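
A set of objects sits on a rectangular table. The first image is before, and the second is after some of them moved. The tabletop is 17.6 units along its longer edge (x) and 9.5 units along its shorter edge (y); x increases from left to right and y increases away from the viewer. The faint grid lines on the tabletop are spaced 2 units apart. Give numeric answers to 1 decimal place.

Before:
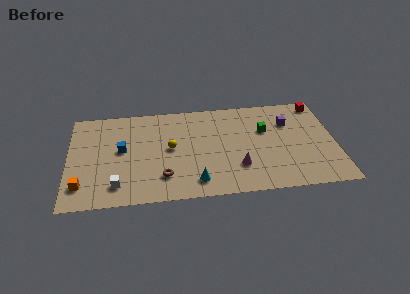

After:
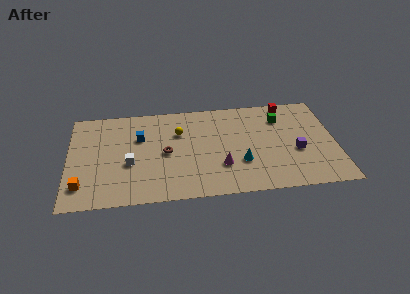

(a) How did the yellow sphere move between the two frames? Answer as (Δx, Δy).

(0.6, 1.5)

From the two frames, the yellow sphere sits at roughly (6.7, 5.0) before and (7.3, 6.5) after.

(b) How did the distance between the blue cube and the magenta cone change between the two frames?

-1.7

Before: roughly 8.0 units apart; after: 6.3. That's 1.7 units closer together.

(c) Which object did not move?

the orange cube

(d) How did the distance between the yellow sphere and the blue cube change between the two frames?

-0.6

They were about 3.2 units apart before and 2.6 after — 0.6 units closer together.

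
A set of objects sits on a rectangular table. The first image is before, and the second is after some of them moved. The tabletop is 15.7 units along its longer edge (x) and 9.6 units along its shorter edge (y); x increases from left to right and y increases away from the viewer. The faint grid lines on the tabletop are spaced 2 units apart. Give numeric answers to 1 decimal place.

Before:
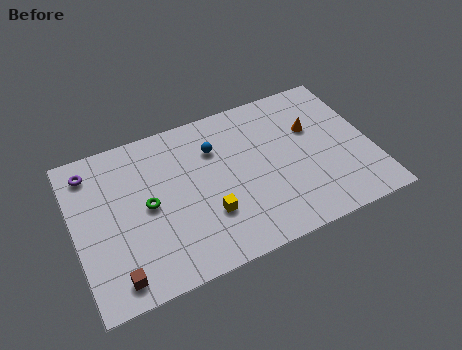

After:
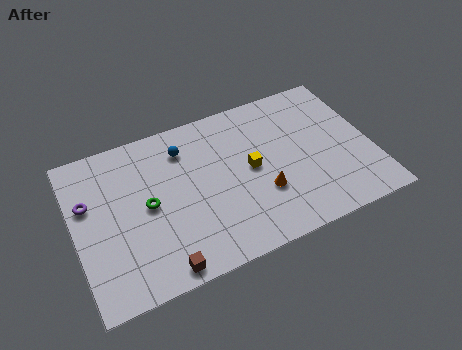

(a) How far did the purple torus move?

1.9

From (1.1, 8.0) to (0.8, 6.1), the purple torus covered √(0.3² + 1.9²) ≈ 1.9 units.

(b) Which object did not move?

the green torus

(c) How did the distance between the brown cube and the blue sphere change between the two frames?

-1.2

The distance was about 8.1 in the first image and 6.9 in the second, so they moved 1.2 units closer together.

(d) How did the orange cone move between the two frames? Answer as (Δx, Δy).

(-3.1, -3.0)

From the two frames, the orange cone sits at roughly (12.8, 6.2) before and (9.7, 3.2) after.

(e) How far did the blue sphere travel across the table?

1.7

From (7.6, 6.9) to (6.0, 7.5), the blue sphere covered √(1.6² + 0.6²) ≈ 1.7 units.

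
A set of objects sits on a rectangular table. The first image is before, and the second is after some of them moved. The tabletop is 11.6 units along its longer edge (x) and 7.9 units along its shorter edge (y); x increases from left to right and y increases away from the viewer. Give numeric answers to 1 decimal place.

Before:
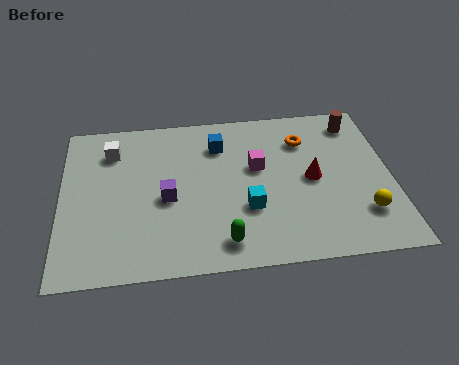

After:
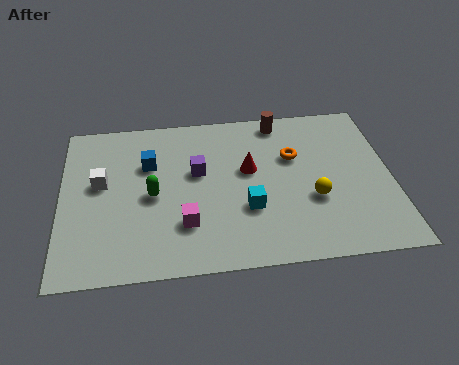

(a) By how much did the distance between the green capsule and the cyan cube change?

+1.7

Before: roughly 1.7 units apart; after: 3.4. That's 1.7 units further apart.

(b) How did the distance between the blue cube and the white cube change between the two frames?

-1.9

They were about 3.8 units apart before and 1.9 after — 1.9 units closer together.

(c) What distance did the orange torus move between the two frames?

0.9

The orange torus was near (8.6, 5.9) before and (8.2, 5.1) after, so it travelled √(0.4² + 0.8²) ≈ 0.9 units.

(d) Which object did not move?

the cyan cube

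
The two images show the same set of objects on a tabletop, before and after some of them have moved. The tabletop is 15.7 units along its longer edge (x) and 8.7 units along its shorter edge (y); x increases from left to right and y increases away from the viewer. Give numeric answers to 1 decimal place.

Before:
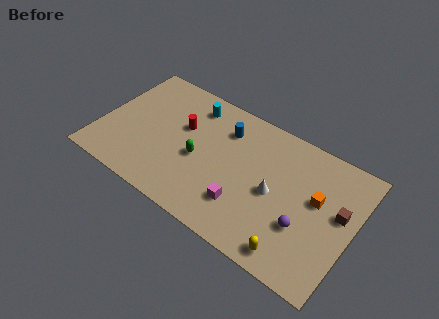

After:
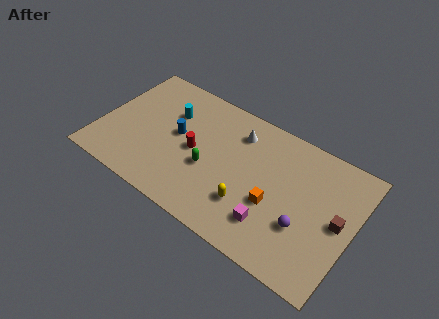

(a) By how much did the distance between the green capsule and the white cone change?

-1.2

Before: roughly 4.7 units apart; after: 3.5. That's 1.2 units closer together.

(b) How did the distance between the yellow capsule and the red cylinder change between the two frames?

-4.7

Before: roughly 8.8 units apart; after: 4.1. That's 4.7 units closer together.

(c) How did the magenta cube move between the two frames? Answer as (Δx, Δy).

(1.8, -0.2)

The magenta cube was at about (9.3, 2.3) and moved to about (11.1, 2.1).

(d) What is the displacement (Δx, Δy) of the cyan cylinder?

(-1.2, -1.2)

The cyan cylinder started near (5.2, 7.2) and ended near (4.0, 6.0).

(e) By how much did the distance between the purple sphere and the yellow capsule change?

+1.4

The distance was about 1.9 in the first image and 3.3 in the second, so they moved 1.4 units further apart.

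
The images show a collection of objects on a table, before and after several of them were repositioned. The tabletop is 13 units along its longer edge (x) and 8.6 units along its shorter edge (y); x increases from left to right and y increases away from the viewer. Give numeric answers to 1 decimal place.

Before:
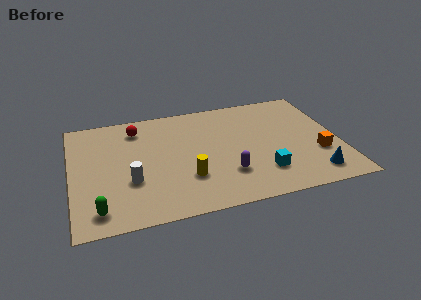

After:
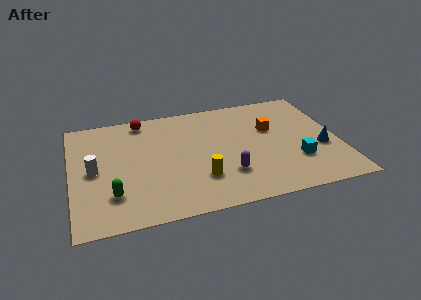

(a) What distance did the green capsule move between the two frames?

1.1

From (1.2, 1.3) to (1.9, 2.2), the green capsule covered √(0.7² + 0.9²) ≈ 1.1 units.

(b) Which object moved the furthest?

the orange cube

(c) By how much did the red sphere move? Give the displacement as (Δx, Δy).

(0.3, 0.6)

The red sphere was at about (3.3, 7.0) and moved to about (3.6, 7.6).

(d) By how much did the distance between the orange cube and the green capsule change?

-2.3

Before: roughly 10.8 units apart; after: 8.5. That's 2.3 units closer together.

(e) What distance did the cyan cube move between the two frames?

1.8

The cyan cube moved from about (9.1, 2.1) to (10.8, 2.6), a distance of √(1.7² + 0.5²) ≈ 1.8.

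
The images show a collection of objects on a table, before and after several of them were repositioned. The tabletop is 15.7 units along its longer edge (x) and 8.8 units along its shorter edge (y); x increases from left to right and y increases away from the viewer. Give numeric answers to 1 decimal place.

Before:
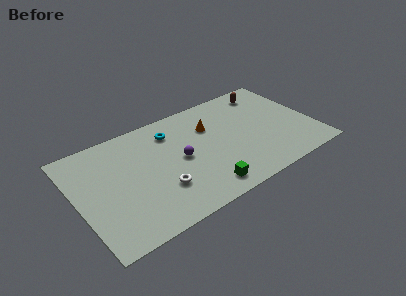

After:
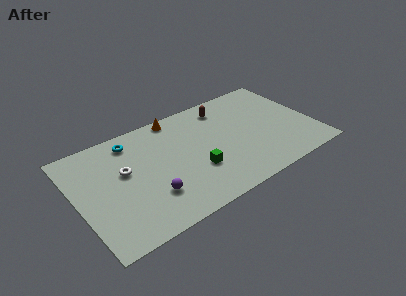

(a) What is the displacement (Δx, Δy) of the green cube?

(-0.2, 1.7)

The green cube was at about (7.8, 1.3) and moved to about (7.6, 3.0).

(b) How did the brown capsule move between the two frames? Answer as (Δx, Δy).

(-3.0, -0.1)

From the two frames, the brown capsule sits at roughly (13.3, 7.4) before and (10.3, 7.3) after.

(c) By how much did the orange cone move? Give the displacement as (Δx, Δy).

(-2.0, 1.9)

The orange cone was at about (9.1, 6.1) and moved to about (7.1, 8.0).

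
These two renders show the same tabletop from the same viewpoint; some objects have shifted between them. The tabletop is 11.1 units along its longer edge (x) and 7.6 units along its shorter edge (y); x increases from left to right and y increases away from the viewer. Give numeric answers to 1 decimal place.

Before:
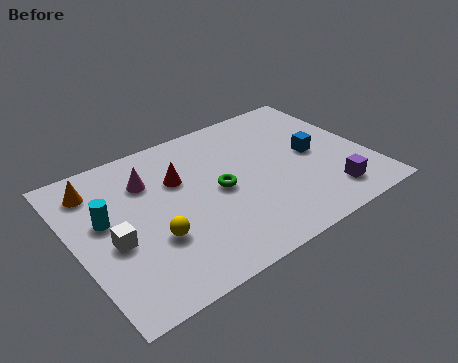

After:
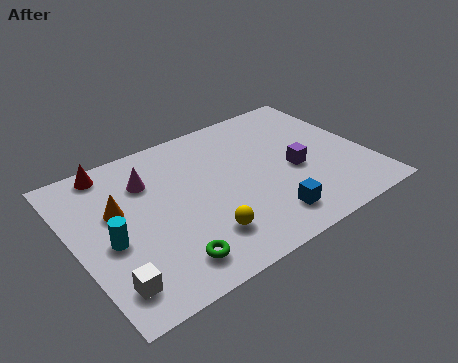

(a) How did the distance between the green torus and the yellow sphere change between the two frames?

-1.4

They were about 2.9 units apart before and 1.5 after — 1.4 units closer together.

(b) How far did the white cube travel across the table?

1.8

The white cube moved from about (1.3, 3.2) to (0.9, 1.4), a distance of √(0.4² + 1.8²) ≈ 1.8.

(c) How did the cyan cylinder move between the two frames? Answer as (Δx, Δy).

(0.0, -1.1)

From the two frames, the cyan cylinder sits at roughly (1.2, 4.4) before and (1.2, 3.3) after.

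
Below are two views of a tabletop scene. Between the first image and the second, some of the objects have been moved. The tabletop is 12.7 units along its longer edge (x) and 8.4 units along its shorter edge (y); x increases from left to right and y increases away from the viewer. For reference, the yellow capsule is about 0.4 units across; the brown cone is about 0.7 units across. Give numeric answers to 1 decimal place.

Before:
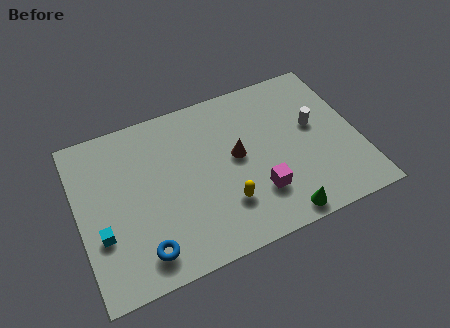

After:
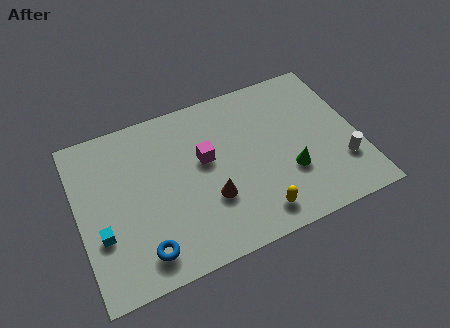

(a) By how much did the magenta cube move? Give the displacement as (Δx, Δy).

(-2.1, 2.6)

From the two frames, the magenta cube sits at roughly (7.9, 2.3) before and (5.8, 4.9) after.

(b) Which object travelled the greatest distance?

the magenta cube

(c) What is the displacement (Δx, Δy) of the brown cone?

(-1.4, -1.7)

The brown cone was at about (7.2, 4.5) and moved to about (5.8, 2.8).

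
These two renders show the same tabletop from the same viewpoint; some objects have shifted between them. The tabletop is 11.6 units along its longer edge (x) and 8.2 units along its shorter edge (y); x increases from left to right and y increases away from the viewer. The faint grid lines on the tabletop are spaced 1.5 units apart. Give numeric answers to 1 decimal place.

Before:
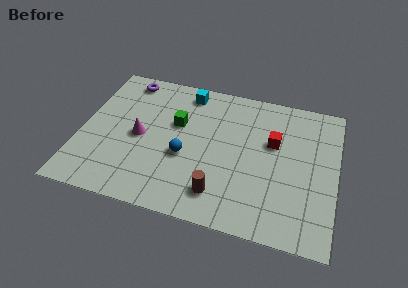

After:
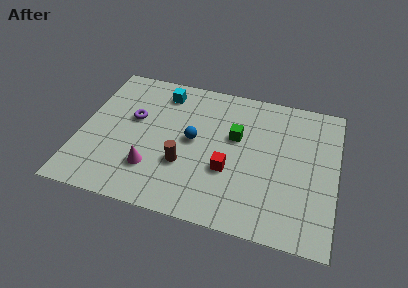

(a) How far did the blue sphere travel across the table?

1.0

The blue sphere was near (4.8, 3.3) before and (5.1, 4.3) after, so it travelled √(0.3² + 1.0²) ≈ 1.0 units.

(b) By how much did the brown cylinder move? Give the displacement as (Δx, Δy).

(-1.7, 1.2)

The brown cylinder was at about (6.5, 1.6) and moved to about (4.8, 2.8).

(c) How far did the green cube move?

2.7

The green cube moved from about (4.3, 5.1) to (7.0, 5.0), a distance of √(2.7² + 0.1²) ≈ 2.7.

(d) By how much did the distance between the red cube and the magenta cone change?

-2.6

The distance was about 6.1 in the first image and 3.5 in the second, so they moved 2.6 units closer together.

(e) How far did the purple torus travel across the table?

2.4

The purple torus was near (1.8, 7.2) before and (2.3, 4.9) after, so it travelled √(0.5² + 2.3²) ≈ 2.4 units.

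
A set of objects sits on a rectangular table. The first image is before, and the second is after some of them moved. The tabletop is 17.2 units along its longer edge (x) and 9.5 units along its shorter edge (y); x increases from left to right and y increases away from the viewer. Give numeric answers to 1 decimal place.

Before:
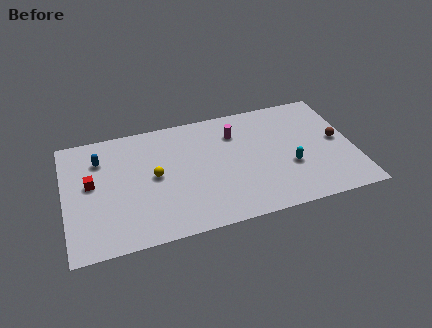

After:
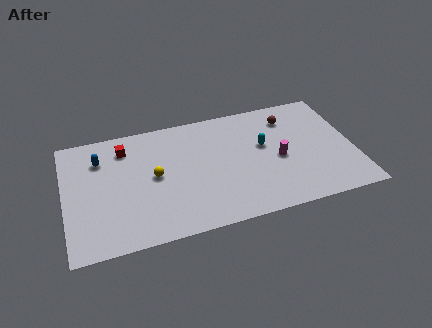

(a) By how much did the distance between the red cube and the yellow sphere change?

-0.6

Before: roughly 3.7 units apart; after: 3.1. That's 0.6 units closer together.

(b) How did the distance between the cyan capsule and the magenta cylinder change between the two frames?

-3.2

They were about 4.7 units apart before and 1.5 after — 3.2 units closer together.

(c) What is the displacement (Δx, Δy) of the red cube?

(2.1, 2.3)

From the two frames, the red cube sits at roughly (1.6, 5.3) before and (3.7, 7.6) after.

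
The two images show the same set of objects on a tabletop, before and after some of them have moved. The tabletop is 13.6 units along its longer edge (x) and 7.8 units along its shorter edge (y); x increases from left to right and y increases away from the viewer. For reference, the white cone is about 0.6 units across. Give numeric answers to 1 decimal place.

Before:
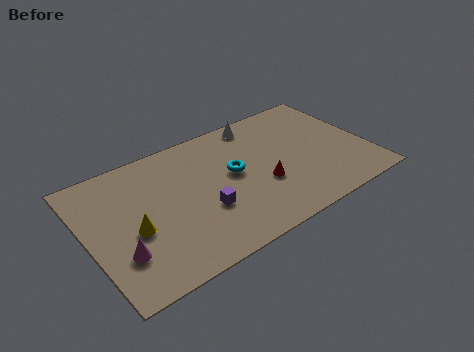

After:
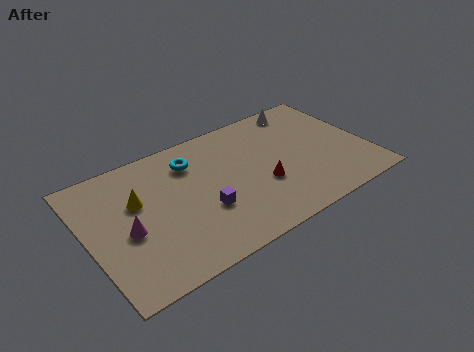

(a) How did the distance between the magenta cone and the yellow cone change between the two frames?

+0.4

They were about 1.3 units apart before and 1.7 after — 0.4 units further apart.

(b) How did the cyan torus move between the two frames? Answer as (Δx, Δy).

(-1.8, 1.7)

The cyan torus started near (7.1, 4.3) and ended near (5.3, 6.0).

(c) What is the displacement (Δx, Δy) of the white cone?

(2.3, 0.0)

From the two frames, the white cone sits at roughly (8.8, 6.9) before and (11.1, 6.9) after.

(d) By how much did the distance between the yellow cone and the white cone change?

+1.2

They were about 7.6 units apart before and 8.8 after — 1.2 units further apart.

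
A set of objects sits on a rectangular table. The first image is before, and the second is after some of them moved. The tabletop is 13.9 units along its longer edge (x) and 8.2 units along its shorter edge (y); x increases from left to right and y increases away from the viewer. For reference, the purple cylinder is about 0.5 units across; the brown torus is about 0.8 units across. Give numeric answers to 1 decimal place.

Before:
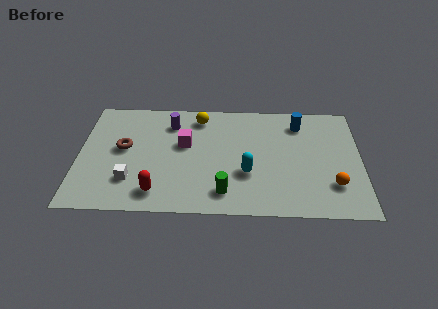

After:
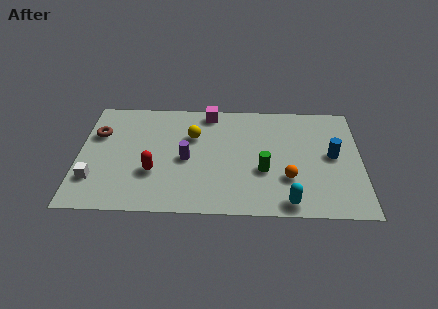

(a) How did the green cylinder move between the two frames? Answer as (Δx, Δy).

(1.9, 1.6)

The green cylinder started near (7.2, 1.5) and ended near (9.1, 3.1).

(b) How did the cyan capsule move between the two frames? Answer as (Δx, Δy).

(2.0, -2.0)

From the two frames, the cyan capsule sits at roughly (8.3, 2.9) before and (10.3, 0.9) after.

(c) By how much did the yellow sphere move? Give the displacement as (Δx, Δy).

(-0.3, -1.4)

From the two frames, the yellow sphere sits at roughly (5.9, 6.9) before and (5.6, 5.5) after.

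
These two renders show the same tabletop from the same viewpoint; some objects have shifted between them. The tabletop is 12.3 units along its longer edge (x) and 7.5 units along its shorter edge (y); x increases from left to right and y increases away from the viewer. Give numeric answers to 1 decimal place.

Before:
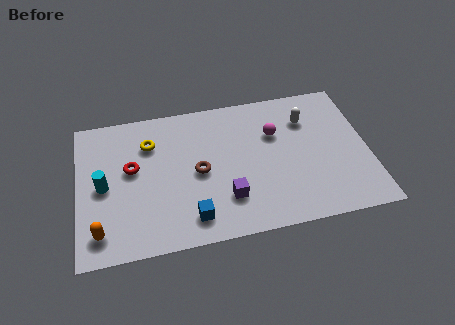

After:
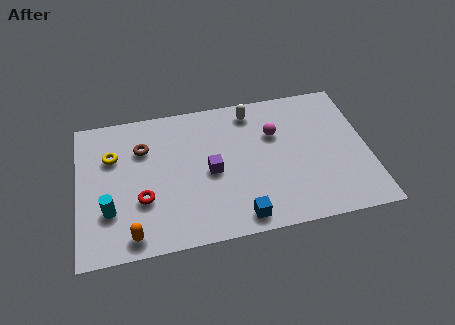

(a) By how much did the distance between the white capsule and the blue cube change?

-1.0

The distance was about 6.6 in the first image and 5.6 in the second, so they moved 1.0 units closer together.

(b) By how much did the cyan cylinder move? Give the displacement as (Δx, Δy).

(0.2, -1.3)

From the two frames, the cyan cylinder sits at roughly (1.1, 3.6) before and (1.3, 2.3) after.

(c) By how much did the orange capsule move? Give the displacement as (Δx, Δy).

(1.3, -0.4)

From the two frames, the orange capsule sits at roughly (0.9, 1.3) before and (2.2, 0.9) after.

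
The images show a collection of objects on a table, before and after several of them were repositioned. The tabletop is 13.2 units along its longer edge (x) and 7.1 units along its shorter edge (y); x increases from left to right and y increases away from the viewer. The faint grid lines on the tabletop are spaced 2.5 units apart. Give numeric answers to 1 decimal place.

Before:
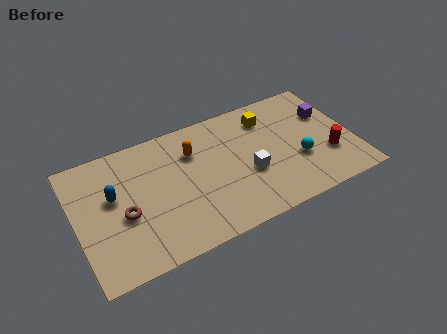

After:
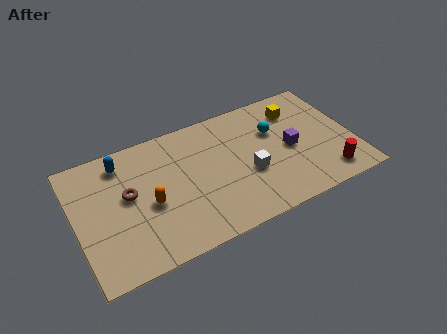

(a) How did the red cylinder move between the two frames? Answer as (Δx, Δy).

(-0.2, -1.1)

From the two frames, the red cylinder sits at roughly (11.9, 2.3) before and (11.7, 1.2) after.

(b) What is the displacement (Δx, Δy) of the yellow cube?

(1.4, -0.1)

From the two frames, the yellow cube sits at roughly (9.4, 5.6) before and (10.8, 5.5) after.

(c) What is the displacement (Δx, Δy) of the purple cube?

(-2.0, -1.3)

From the two frames, the purple cube sits at roughly (12.2, 4.7) before and (10.2, 3.4) after.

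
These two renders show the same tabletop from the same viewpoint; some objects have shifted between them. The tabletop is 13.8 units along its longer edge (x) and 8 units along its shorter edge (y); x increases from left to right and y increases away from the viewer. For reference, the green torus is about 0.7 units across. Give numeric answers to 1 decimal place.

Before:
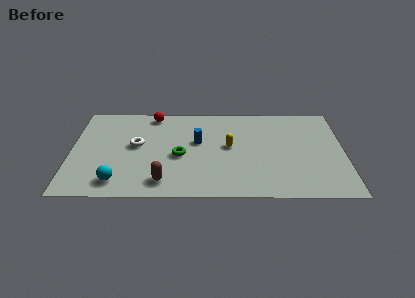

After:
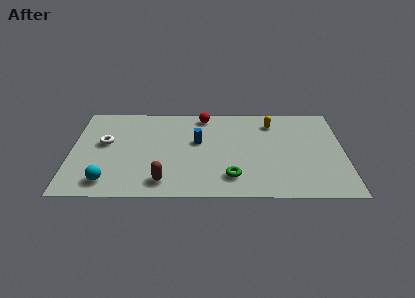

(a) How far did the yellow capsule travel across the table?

3.0

The yellow capsule moved from about (8.0, 4.3) to (10.2, 6.4), a distance of √(2.2² + 2.1²) ≈ 3.0.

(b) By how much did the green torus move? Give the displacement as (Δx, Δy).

(2.6, -1.8)

The green torus was at about (5.5, 3.5) and moved to about (8.1, 1.7).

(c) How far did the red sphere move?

2.6

The red sphere was near (4.1, 7.1) before and (6.7, 7.0) after, so it travelled √(2.6² + 0.1²) ≈ 2.6 units.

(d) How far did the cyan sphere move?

0.5

The cyan sphere moved from about (2.4, 1.3) to (1.9, 1.3), a distance of √(0.5² + 0.0²) ≈ 0.5.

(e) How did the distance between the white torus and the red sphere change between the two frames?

+2.7

They were about 2.8 units apart before and 5.5 after — 2.7 units further apart.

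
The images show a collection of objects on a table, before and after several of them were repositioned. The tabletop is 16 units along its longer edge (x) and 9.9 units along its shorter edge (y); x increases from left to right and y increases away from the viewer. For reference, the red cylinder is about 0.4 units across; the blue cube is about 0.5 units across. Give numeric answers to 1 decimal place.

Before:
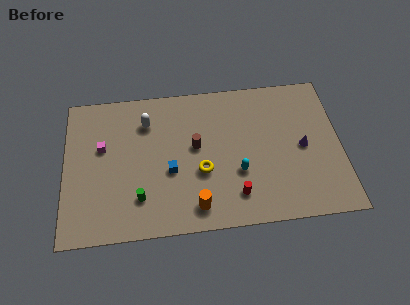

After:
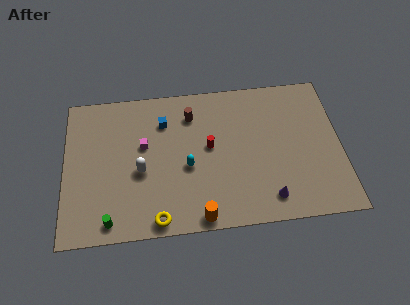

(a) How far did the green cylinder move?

2.1

The green cylinder was near (4.3, 2.4) before and (2.6, 1.1) after, so it travelled √(1.7² + 1.3²) ≈ 2.1 units.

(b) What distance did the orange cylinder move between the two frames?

0.7

The orange cylinder moved from about (7.5, 1.5) to (7.7, 0.8), a distance of √(0.2² + 0.7²) ≈ 0.7.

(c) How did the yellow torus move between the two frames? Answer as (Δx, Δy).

(-2.6, -2.9)

The yellow torus started near (7.9, 3.8) and ended near (5.3, 0.9).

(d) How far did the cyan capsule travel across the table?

3.0

From (10.0, 3.5) to (7.1, 4.2), the cyan capsule covered √(2.9² + 0.7²) ≈ 3.0 units.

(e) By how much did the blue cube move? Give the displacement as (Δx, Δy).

(-0.3, 3.4)

From the two frames, the blue cube sits at roughly (6.1, 4.0) before and (5.8, 7.4) after.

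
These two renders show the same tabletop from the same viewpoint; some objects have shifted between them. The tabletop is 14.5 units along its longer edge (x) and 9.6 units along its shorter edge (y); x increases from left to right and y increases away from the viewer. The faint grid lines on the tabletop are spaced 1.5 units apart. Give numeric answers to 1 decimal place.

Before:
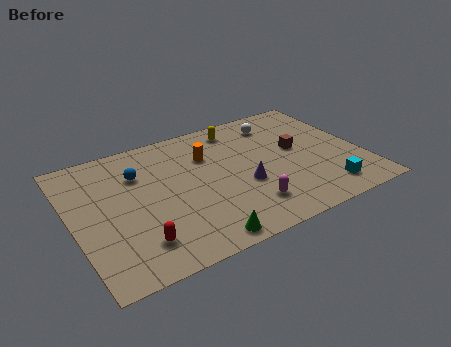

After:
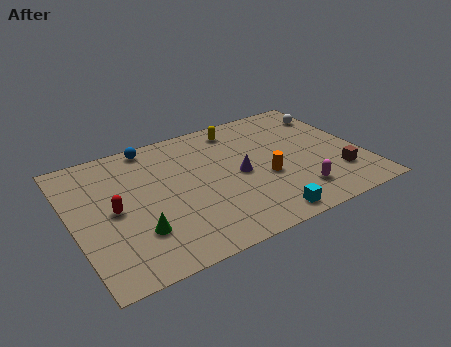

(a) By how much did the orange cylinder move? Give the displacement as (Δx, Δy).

(2.5, -2.9)

The orange cylinder was at about (7.0, 6.7) and moved to about (9.5, 3.8).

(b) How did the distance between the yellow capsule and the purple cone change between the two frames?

-0.9

The distance was about 4.5 in the first image and 3.6 in the second, so they moved 0.9 units closer together.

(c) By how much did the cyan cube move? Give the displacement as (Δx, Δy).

(-3.3, -0.6)

The cyan cube started near (12.2, 1.6) and ended near (8.9, 1.0).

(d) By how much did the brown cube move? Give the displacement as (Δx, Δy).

(1.6, -2.8)

From the two frames, the brown cube sits at roughly (11.4, 5.3) before and (13.0, 2.5) after.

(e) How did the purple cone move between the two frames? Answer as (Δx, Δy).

(-0.1, 0.9)

From the two frames, the purple cone sits at roughly (8.4, 3.7) before and (8.3, 4.6) after.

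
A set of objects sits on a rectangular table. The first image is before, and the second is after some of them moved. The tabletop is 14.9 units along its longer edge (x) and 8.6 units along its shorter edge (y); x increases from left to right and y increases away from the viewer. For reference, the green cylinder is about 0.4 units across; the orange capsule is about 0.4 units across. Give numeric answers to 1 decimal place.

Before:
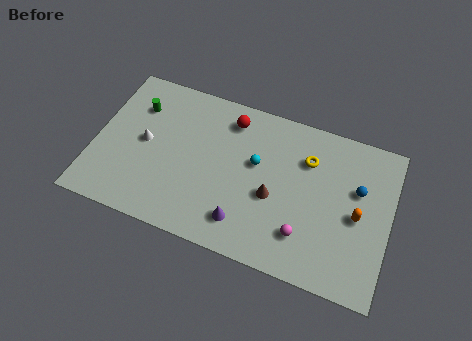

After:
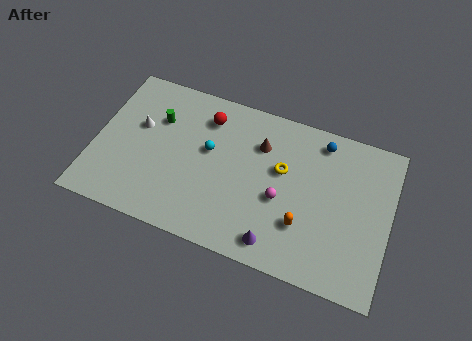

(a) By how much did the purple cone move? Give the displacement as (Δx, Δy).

(1.7, -0.5)

From the two frames, the purple cone sits at roughly (7.8, 1.7) before and (9.5, 1.2) after.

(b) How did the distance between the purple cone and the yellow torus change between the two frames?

-1.3

They were about 5.3 units apart before and 4.0 after — 1.3 units closer together.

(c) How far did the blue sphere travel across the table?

2.8

The blue sphere was near (13.2, 5.4) before and (11.2, 7.4) after, so it travelled √(2.0² + 2.0²) ≈ 2.8 units.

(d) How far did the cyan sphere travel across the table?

2.4

From (8.1, 5.1) to (5.7, 5.0), the cyan sphere covered √(2.4² + 0.1²) ≈ 2.4 units.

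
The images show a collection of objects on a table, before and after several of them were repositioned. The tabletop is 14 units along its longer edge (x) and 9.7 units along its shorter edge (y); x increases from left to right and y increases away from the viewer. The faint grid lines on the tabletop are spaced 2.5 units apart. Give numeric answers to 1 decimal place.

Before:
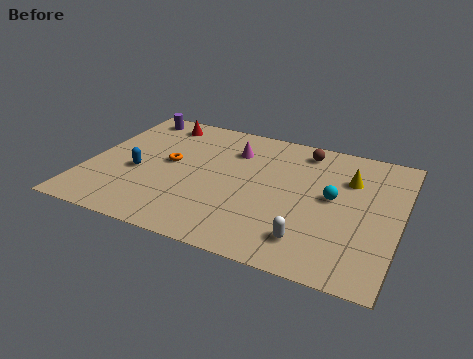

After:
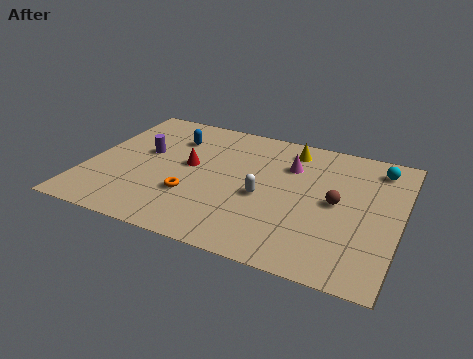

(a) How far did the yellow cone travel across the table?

3.1

The yellow cone moved from about (11.6, 6.8) to (8.8, 8.2), a distance of √(2.8² + 1.4²) ≈ 3.1.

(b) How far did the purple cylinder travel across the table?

3.1

From (1.4, 8.5) to (2.4, 5.6), the purple cylinder covered √(1.0² + 2.9²) ≈ 3.1 units.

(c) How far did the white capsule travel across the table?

3.3

The white capsule moved from about (10.3, 1.9) to (8.0, 4.2), a distance of √(2.3² + 2.3²) ≈ 3.3.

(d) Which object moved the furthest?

the brown sphere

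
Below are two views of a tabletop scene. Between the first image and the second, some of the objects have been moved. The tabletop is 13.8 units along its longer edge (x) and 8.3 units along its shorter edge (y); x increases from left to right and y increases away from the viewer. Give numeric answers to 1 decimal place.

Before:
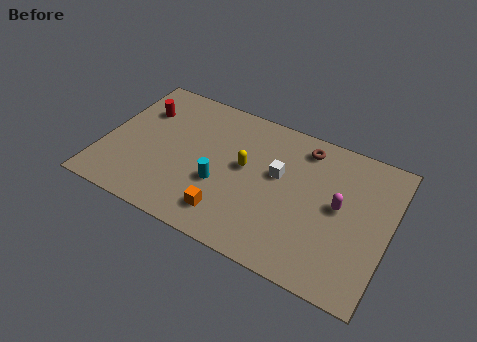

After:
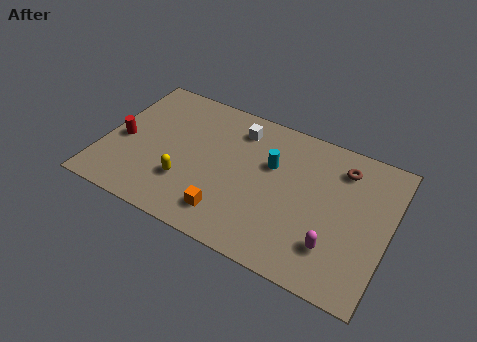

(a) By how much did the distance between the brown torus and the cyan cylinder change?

-1.8

The distance was about 5.3 in the first image and 3.5 in the second, so they moved 1.8 units closer together.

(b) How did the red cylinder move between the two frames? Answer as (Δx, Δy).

(-0.6, -2.2)

The red cylinder was at about (1.5, 5.9) and moved to about (0.9, 3.7).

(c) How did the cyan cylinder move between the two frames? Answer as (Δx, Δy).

(2.2, 2.2)

From the two frames, the cyan cylinder sits at roughly (5.8, 3.1) before and (8.0, 5.3) after.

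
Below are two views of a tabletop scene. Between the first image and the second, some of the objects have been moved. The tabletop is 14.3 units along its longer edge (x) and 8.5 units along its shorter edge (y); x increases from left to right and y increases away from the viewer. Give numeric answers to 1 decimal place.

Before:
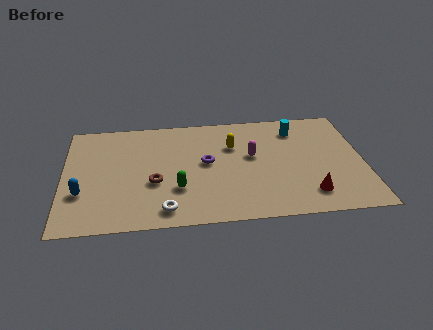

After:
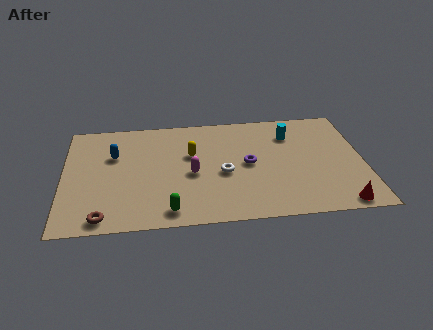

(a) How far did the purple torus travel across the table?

2.0

The purple torus moved from about (6.8, 4.6) to (8.8, 4.3), a distance of √(2.0² + 0.3²) ≈ 2.0.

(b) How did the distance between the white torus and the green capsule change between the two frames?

+2.1

They were about 1.6 units apart before and 3.7 after — 2.1 units further apart.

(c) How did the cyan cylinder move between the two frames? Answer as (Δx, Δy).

(-0.3, -0.4)

From the two frames, the cyan cylinder sits at roughly (11.2, 6.8) before and (10.9, 6.4) after.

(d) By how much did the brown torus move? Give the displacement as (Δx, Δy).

(-2.4, -2.4)

The brown torus started near (4.3, 3.3) and ended near (1.9, 0.9).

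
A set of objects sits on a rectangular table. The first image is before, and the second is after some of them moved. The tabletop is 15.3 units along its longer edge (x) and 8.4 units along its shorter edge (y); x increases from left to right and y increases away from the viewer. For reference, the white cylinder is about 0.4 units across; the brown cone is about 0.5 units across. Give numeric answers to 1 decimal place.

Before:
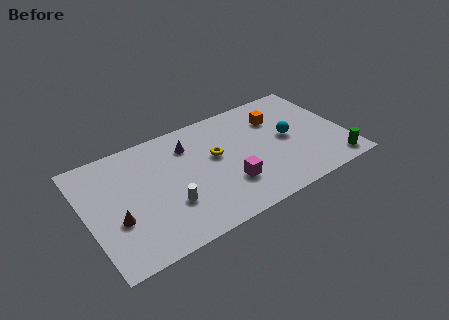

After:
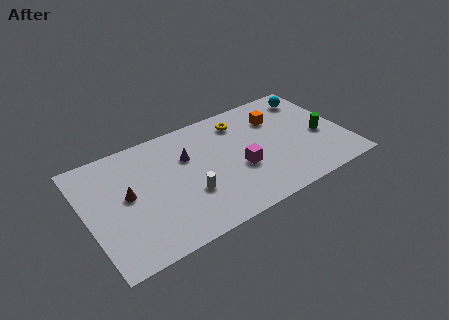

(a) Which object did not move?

the orange cube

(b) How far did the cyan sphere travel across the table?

3.2

From (12.0, 4.3) to (13.9, 6.9), the cyan sphere covered √(1.9² + 2.6²) ≈ 3.2 units.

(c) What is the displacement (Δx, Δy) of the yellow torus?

(1.8, 1.9)

The yellow torus was at about (7.7, 4.9) and moved to about (9.5, 6.8).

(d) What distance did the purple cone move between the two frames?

0.8

From (6.3, 6.4) to (6.1, 5.6), the purple cone covered √(0.2² + 0.8²) ≈ 0.8 units.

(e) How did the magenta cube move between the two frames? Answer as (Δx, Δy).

(0.8, 0.8)

The magenta cube started near (8.1, 2.5) and ended near (8.9, 3.3).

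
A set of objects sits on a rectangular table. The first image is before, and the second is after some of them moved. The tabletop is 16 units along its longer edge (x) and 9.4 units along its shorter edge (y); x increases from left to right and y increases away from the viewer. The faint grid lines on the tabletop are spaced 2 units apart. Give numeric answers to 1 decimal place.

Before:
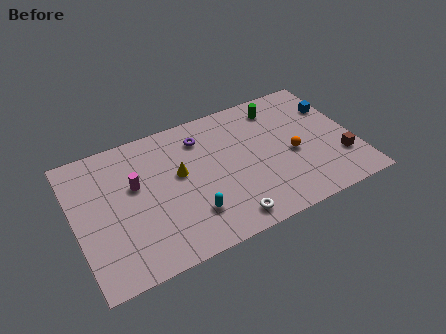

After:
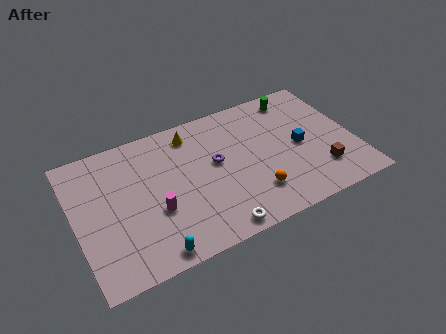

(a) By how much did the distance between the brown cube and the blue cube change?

-1.5

They were about 3.9 units apart before and 2.4 after — 1.5 units closer together.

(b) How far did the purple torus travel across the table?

2.2

From (7.5, 7.4) to (8.1, 5.3), the purple torus covered √(0.6² + 2.1²) ≈ 2.2 units.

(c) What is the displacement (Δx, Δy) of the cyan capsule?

(-2.4, -1.5)

The cyan capsule started near (6.3, 2.4) and ended near (3.9, 0.9).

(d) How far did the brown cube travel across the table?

1.3

The brown cube moved from about (15.0, 2.7) to (13.8, 2.3), a distance of √(1.2² + 0.4²) ≈ 1.3.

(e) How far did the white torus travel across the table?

0.8

From (8.2, 1.2) to (7.5, 0.9), the white torus covered √(0.7² + 0.3²) ≈ 0.8 units.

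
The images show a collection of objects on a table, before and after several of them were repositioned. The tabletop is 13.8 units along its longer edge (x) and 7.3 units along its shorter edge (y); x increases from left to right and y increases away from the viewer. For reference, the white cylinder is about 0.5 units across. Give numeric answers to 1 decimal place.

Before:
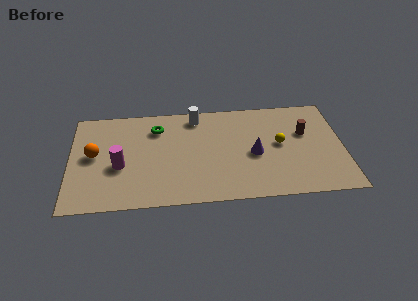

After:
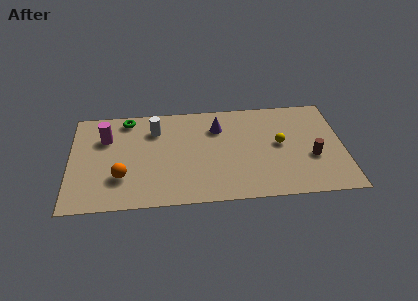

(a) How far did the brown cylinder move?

1.8

From (11.9, 4.6) to (12.2, 2.8), the brown cylinder covered √(0.3² + 1.8²) ≈ 1.8 units.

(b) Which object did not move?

the yellow sphere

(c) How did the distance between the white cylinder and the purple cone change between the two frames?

-1.0

The distance was about 4.2 in the first image and 3.2 in the second, so they moved 1.0 units closer together.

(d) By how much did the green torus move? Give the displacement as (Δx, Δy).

(-1.5, 0.8)

The green torus was at about (4.4, 5.6) and moved to about (2.9, 6.4).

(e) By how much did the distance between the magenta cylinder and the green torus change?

-1.5

They were about 3.2 units apart before and 1.7 after — 1.5 units closer together.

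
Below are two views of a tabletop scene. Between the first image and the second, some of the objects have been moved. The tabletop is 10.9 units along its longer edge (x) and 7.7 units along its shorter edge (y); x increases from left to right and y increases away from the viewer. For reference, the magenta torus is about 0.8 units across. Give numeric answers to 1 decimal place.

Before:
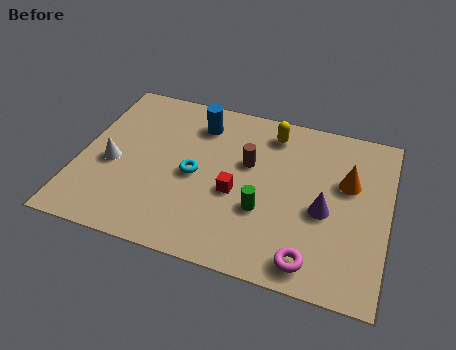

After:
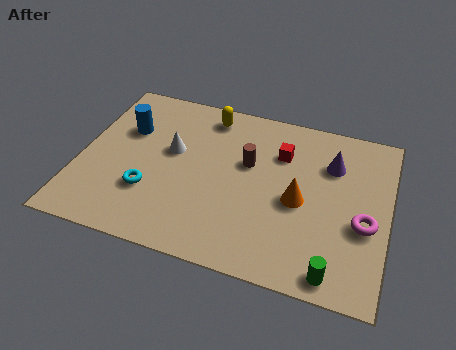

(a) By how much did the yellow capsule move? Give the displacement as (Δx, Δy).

(-2.3, 0.2)

From the two frames, the yellow capsule sits at roughly (6.6, 6.4) before and (4.3, 6.6) after.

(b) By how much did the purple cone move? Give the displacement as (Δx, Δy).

(0.1, 2.2)

The purple cone started near (8.7, 3.3) and ended near (8.8, 5.5).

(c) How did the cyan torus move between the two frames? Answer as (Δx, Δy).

(-1.5, -1.2)

The cyan torus was at about (4.1, 3.6) and moved to about (2.6, 2.4).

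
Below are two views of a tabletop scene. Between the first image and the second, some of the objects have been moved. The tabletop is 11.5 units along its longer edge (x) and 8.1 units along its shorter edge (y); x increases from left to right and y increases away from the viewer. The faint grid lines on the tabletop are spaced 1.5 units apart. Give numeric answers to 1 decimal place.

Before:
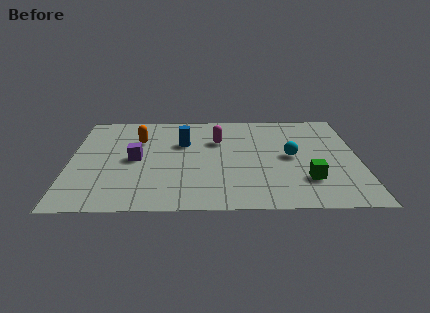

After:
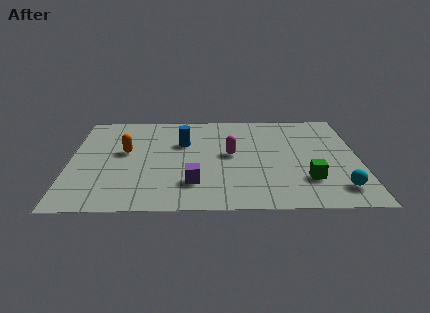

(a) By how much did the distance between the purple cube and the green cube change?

-2.5

Before: roughly 7.0 units apart; after: 4.5. That's 2.5 units closer together.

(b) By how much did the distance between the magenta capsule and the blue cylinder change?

+0.7

Before: roughly 1.4 units apart; after: 2.1. That's 0.7 units further apart.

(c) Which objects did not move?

the green cube and the blue cylinder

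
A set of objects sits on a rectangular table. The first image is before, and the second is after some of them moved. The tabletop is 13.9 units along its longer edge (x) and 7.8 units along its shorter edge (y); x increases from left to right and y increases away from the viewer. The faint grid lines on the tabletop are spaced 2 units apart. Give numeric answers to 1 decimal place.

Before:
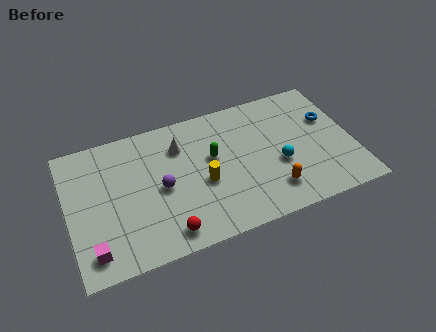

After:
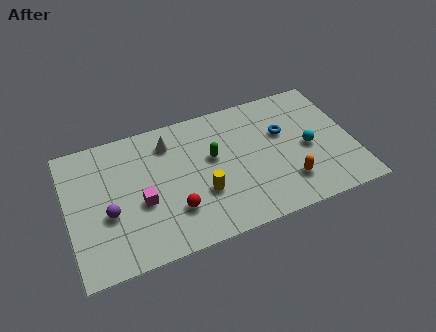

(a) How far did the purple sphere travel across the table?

2.7

From (4.5, 3.7) to (1.9, 3.1), the purple sphere covered √(2.6² + 0.6²) ≈ 2.7 units.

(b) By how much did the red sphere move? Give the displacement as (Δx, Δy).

(0.5, 1.1)

From the two frames, the red sphere sits at roughly (4.5, 1.1) before and (5.0, 2.2) after.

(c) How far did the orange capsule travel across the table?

0.8

The orange capsule moved from about (9.7, 1.7) to (10.5, 1.9), a distance of √(0.8² + 0.2²) ≈ 0.8.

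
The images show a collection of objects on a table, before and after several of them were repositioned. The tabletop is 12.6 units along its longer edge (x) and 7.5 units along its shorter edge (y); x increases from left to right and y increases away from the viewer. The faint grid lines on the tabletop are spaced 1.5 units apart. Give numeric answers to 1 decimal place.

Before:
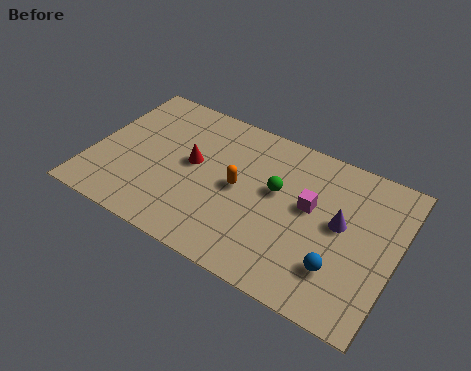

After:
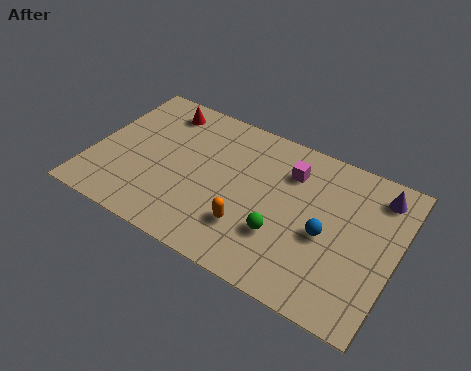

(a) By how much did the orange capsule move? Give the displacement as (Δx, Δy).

(0.7, -1.7)

From the two frames, the orange capsule sits at roughly (6.1, 3.8) before and (6.8, 2.1) after.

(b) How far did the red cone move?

2.8

The red cone moved from about (4.1, 4.1) to (2.4, 6.3), a distance of √(1.7² + 2.2²) ≈ 2.8.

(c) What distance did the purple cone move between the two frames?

2.5

The purple cone was near (10.3, 4.1) before and (11.6, 6.2) after, so it travelled √(1.3² + 2.1²) ≈ 2.5 units.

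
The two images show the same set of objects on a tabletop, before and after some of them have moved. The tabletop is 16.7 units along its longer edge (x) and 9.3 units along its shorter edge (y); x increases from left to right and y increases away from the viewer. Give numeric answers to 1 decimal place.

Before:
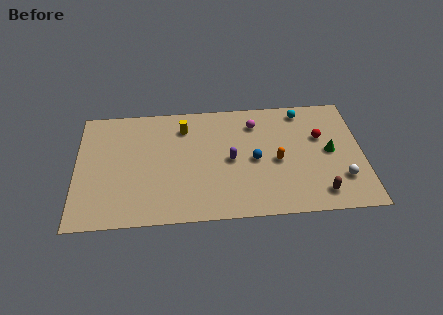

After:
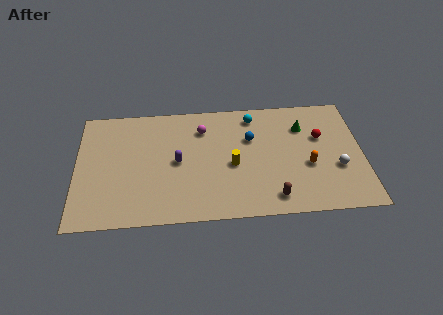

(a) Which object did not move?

the red sphere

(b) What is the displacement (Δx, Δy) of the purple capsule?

(-3.1, 0.1)

The purple capsule started near (9.0, 4.5) and ended near (5.9, 4.6).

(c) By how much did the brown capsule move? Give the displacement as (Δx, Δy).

(-2.7, -0.1)

The brown capsule started near (14.1, 1.5) and ended near (11.4, 1.4).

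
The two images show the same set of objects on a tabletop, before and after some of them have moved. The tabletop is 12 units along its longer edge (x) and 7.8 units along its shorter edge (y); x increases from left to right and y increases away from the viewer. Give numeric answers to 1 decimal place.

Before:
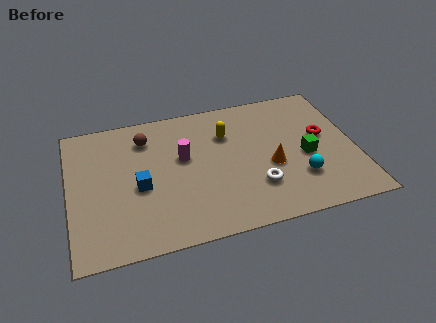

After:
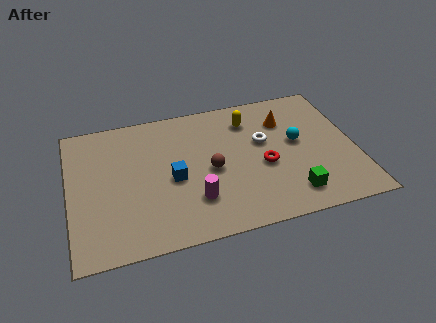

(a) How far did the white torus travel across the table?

2.5

The white torus moved from about (7.7, 2.2) to (8.2, 4.7), a distance of √(0.5² + 2.5²) ≈ 2.5.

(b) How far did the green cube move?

2.2

From (9.9, 3.4) to (9.1, 1.4), the green cube covered √(0.8² + 2.0²) ≈ 2.2 units.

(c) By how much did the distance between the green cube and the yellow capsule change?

+1.1

The distance was about 3.8 in the first image and 4.9 in the second, so they moved 1.1 units further apart.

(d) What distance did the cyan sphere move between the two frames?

2.1

The cyan sphere moved from about (9.5, 2.2) to (9.6, 4.3), a distance of √(0.1² + 2.1²) ≈ 2.1.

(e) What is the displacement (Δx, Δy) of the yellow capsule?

(1.0, 0.6)

From the two frames, the yellow capsule sits at roughly (6.7, 5.5) before and (7.7, 6.1) after.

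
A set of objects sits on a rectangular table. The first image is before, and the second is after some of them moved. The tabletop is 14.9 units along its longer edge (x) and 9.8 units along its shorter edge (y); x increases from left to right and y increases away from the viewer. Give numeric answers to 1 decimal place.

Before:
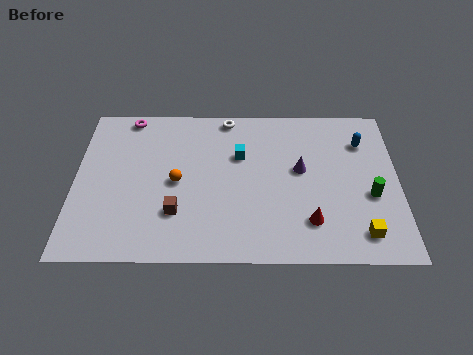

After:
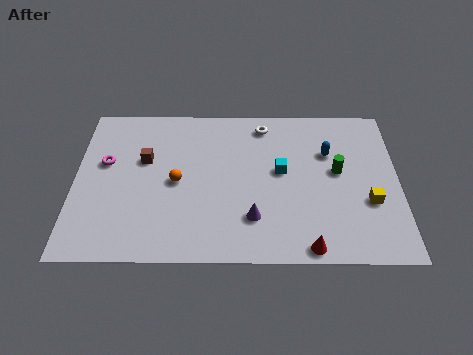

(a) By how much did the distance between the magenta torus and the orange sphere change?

-1.3

The distance was about 4.8 in the first image and 3.5 in the second, so they moved 1.3 units closer together.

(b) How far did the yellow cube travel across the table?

1.9

From (13.1, 1.6) to (13.5, 3.5), the yellow cube covered √(0.4² + 1.9²) ≈ 1.9 units.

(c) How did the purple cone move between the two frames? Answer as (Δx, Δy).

(-2.2, -3.0)

The purple cone started near (10.4, 5.5) and ended near (8.2, 2.5).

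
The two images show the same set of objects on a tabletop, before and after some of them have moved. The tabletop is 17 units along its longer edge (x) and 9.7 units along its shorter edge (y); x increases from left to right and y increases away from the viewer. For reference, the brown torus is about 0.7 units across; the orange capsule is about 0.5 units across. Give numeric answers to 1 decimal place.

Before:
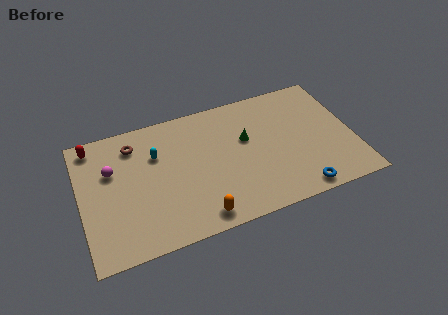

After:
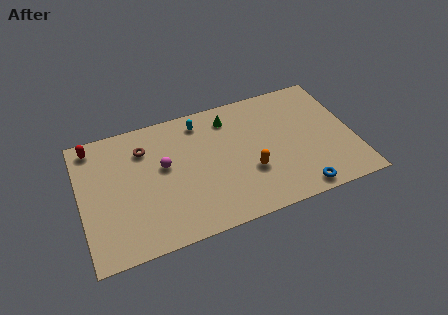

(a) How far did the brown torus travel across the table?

0.8

The brown torus was near (3.5, 7.8) before and (4.1, 7.3) after, so it travelled √(0.6² + 0.5²) ≈ 0.8 units.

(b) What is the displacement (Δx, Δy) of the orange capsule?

(3.4, 2.2)

The orange capsule was at about (7.0, 1.2) and moved to about (10.4, 3.4).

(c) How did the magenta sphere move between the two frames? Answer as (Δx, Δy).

(3.2, -0.7)

The magenta sphere started near (2.0, 6.3) and ended near (5.2, 5.6).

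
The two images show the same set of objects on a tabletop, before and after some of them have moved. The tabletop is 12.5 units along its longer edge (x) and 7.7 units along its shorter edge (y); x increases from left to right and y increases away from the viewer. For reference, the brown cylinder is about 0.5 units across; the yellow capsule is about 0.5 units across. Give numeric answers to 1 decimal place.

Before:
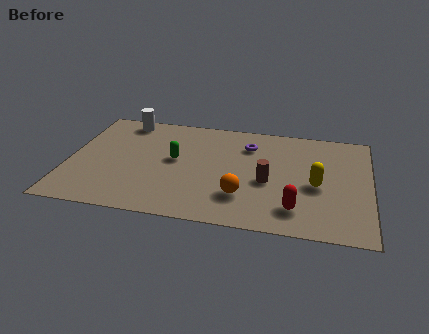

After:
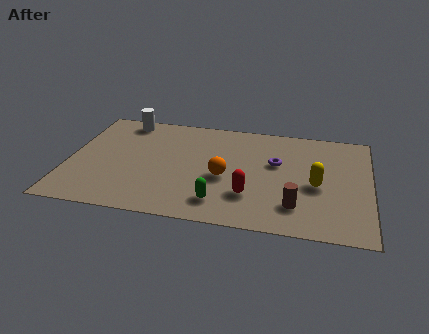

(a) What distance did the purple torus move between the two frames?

1.6

The purple torus moved from about (7.4, 5.8) to (8.6, 4.7), a distance of √(1.2² + 1.1²) ≈ 1.6.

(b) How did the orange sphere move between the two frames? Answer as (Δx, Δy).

(-0.8, 1.2)

The orange sphere started near (7.3, 2.1) and ended near (6.5, 3.3).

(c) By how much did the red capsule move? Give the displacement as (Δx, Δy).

(-1.9, 0.6)

The red capsule was at about (9.5, 1.6) and moved to about (7.6, 2.2).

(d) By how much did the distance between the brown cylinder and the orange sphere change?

+1.8

Before: roughly 1.6 units apart; after: 3.4. That's 1.8 units further apart.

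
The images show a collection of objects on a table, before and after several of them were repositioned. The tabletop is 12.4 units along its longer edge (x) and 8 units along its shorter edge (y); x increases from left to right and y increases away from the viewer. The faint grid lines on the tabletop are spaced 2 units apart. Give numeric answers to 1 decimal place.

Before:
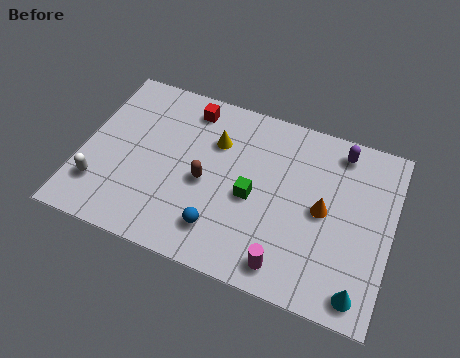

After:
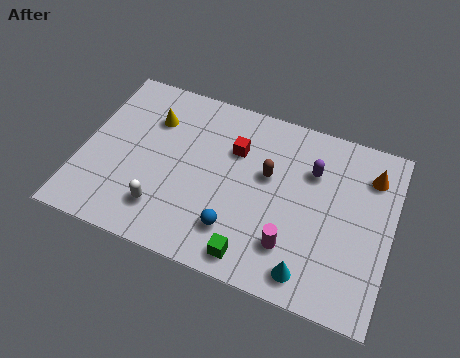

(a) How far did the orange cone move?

2.8

The orange cone was near (9.7, 4.0) before and (11.4, 6.2) after, so it travelled √(1.7² + 2.2²) ≈ 2.8 units.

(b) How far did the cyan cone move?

2.0

The cyan cone moved from about (11.4, 1.0) to (9.4, 1.1), a distance of √(2.0² + 0.1²) ≈ 2.0.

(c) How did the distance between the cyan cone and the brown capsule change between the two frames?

-2.7

Before: roughly 6.9 units apart; after: 4.2. That's 2.7 units closer together.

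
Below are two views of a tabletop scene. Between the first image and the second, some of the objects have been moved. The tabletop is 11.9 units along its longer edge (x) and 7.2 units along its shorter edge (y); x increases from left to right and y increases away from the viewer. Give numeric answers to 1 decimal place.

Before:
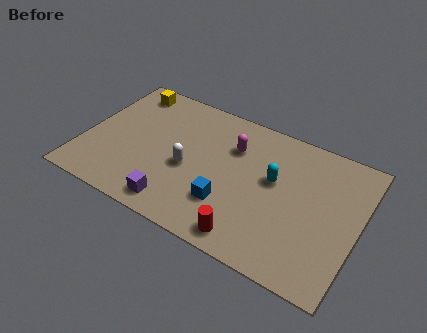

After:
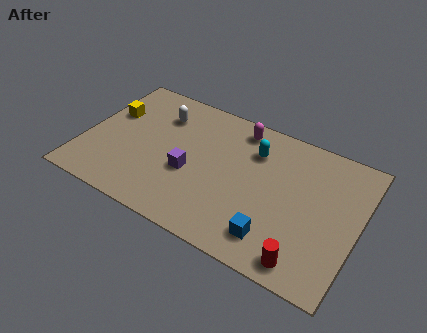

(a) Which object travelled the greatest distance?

the white capsule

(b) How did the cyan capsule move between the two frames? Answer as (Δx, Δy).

(-1.0, 1.1)

The cyan capsule was at about (8.2, 4.2) and moved to about (7.2, 5.3).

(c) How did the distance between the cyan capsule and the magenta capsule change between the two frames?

-0.9

Before: roughly 2.1 units apart; after: 1.2. That's 0.9 units closer together.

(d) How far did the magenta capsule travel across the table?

1.1

The magenta capsule was near (6.3, 5.1) before and (6.4, 6.2) after, so it travelled √(0.1² + 1.1²) ≈ 1.1 units.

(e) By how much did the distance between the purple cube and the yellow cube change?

-1.8

Before: roughly 6.0 units apart; after: 4.2. That's 1.8 units closer together.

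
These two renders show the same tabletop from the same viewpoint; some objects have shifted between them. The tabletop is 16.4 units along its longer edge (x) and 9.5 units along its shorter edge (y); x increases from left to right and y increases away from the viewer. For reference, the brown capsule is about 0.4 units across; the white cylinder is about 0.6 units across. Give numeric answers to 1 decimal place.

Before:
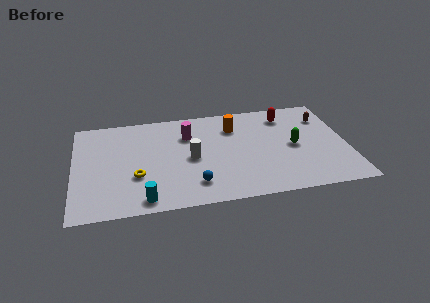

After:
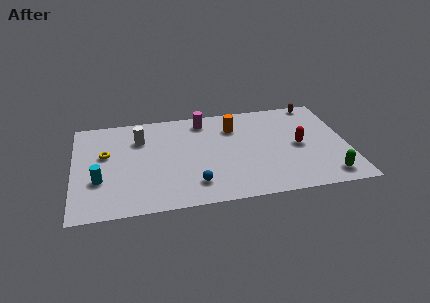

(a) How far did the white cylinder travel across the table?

3.8

From (7.0, 4.5) to (4.0, 6.9), the white cylinder covered √(3.0² + 2.4²) ≈ 3.8 units.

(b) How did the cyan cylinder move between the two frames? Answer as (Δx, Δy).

(-2.6, 2.2)

The cyan cylinder was at about (4.1, 1.1) and moved to about (1.5, 3.3).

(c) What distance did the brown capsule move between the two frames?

1.6

The brown capsule was near (15.2, 7.1) before and (14.8, 8.7) after, so it travelled √(0.4² + 1.6²) ≈ 1.6 units.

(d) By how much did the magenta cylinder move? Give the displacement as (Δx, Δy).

(1.0, 1.3)

The magenta cylinder was at about (6.9, 6.8) and moved to about (7.9, 8.1).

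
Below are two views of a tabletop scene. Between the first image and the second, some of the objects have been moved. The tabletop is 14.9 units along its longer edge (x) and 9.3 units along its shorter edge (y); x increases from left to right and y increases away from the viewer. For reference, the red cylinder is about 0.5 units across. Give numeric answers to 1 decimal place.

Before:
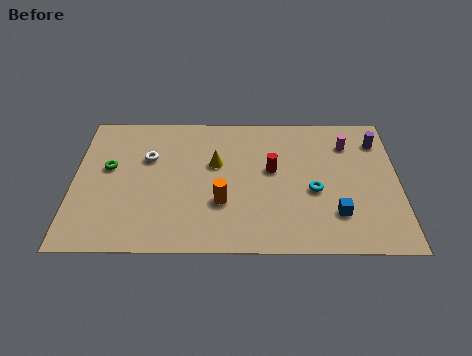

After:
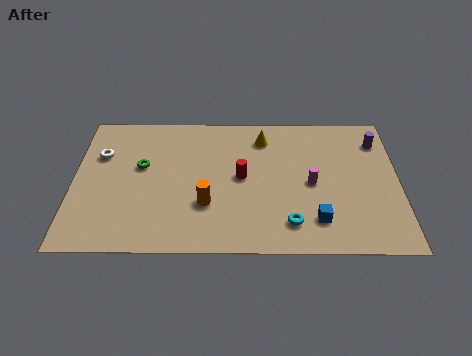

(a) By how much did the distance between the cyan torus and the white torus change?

+1.9

The distance was about 7.9 in the first image and 9.8 in the second, so they moved 1.9 units further apart.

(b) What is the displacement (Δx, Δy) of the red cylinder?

(-1.4, -0.5)

The red cylinder started near (9.1, 5.3) and ended near (7.7, 4.8).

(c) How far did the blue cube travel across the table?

1.0

From (12.0, 2.4) to (11.1, 2.0), the blue cube covered √(0.9² + 0.4²) ≈ 1.0 units.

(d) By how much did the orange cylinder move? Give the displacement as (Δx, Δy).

(-0.7, -0.1)

The orange cylinder started near (6.8, 3.1) and ended near (6.1, 3.0).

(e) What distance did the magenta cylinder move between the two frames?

3.2

The magenta cylinder moved from about (12.6, 7.1) to (10.9, 4.4), a distance of √(1.7² + 2.7²) ≈ 3.2.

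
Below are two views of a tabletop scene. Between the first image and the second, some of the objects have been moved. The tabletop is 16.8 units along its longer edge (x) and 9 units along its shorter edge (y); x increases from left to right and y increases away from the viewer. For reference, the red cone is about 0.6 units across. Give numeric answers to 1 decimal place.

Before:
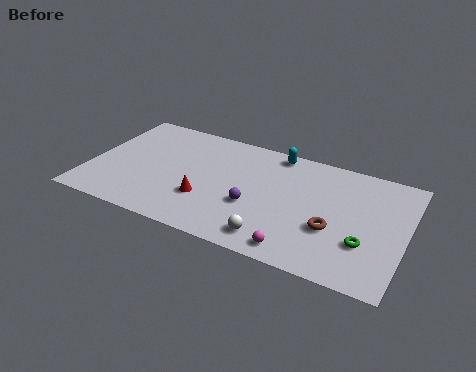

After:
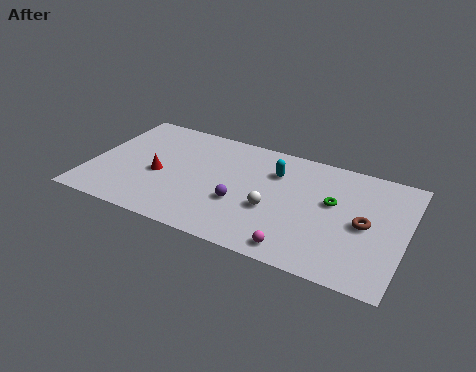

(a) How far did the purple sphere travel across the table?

0.7

The purple sphere was near (8.9, 3.4) before and (8.2, 3.3) after, so it travelled √(0.7² + 0.1²) ≈ 0.7 units.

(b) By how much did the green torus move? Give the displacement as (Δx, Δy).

(-1.9, 2.4)

From the two frames, the green torus sits at roughly (14.8, 2.9) before and (12.9, 5.3) after.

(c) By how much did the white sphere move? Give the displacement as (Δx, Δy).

(-0.3, 2.1)

The white sphere was at about (10.2, 1.4) and moved to about (9.9, 3.5).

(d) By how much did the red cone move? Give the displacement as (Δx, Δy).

(-2.7, 1.0)

The red cone was at about (6.4, 2.9) and moved to about (3.7, 3.9).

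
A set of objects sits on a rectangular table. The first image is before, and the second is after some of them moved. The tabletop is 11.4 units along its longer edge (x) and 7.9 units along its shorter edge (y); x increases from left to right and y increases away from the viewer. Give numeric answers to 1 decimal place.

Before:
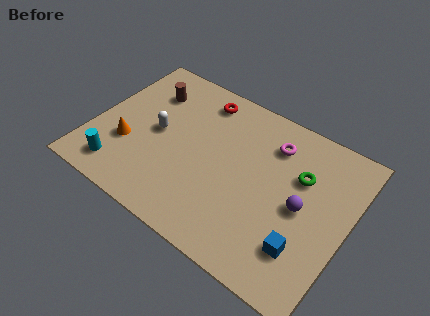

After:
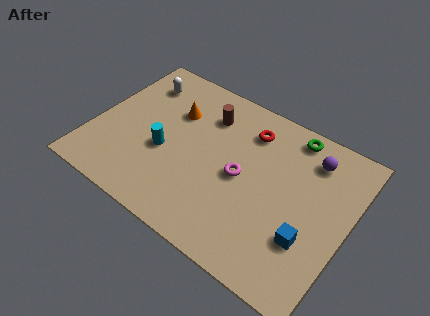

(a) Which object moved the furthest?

the orange cone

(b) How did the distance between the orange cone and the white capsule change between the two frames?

+0.3

The distance was about 1.7 in the first image and 2.0 in the second, so they moved 0.3 units further apart.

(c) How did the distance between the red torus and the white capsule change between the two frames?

+2.0

The distance was about 3.1 in the first image and 5.1 in the second, so they moved 2.0 units further apart.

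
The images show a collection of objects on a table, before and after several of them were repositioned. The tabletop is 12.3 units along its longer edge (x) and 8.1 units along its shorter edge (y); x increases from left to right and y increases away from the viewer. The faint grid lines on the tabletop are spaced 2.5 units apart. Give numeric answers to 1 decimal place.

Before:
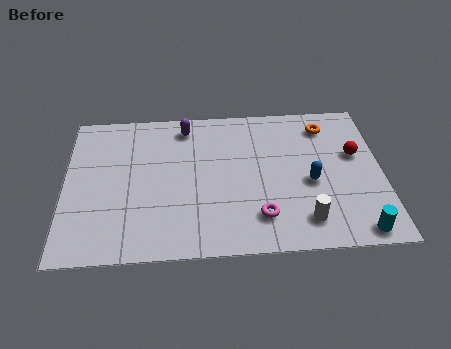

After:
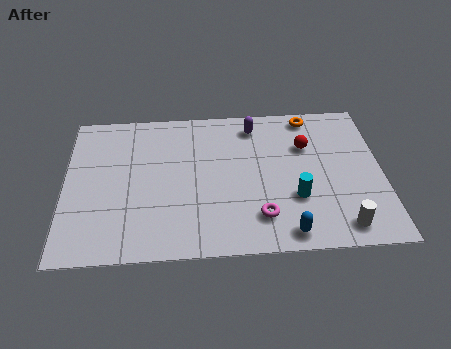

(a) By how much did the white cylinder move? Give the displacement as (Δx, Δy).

(1.4, -0.4)

The white cylinder was at about (9.2, 1.5) and moved to about (10.6, 1.1).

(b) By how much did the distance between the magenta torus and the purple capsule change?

-0.8

Before: roughly 5.8 units apart; after: 5.0. That's 0.8 units closer together.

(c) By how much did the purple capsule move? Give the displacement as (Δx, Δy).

(2.7, -0.1)

From the two frames, the purple capsule sits at roughly (4.7, 6.9) before and (7.4, 6.8) after.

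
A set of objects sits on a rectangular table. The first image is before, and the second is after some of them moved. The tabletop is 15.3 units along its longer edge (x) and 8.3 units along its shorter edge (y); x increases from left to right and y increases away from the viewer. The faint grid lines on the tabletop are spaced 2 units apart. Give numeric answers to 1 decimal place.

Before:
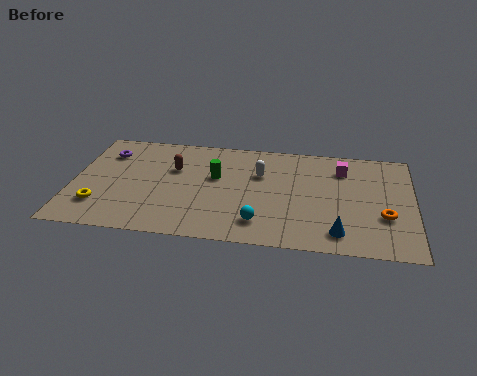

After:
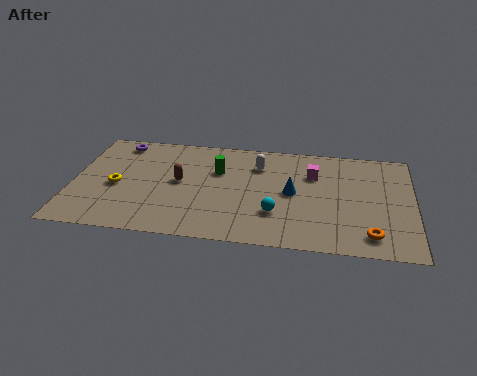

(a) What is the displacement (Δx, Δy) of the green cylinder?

(0.1, 0.5)

From the two frames, the green cylinder sits at roughly (6.4, 5.0) before and (6.5, 5.5) after.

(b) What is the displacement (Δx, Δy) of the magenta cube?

(-1.3, -0.6)

From the two frames, the magenta cube sits at roughly (12.1, 6.4) before and (10.8, 5.8) after.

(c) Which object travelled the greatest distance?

the blue cone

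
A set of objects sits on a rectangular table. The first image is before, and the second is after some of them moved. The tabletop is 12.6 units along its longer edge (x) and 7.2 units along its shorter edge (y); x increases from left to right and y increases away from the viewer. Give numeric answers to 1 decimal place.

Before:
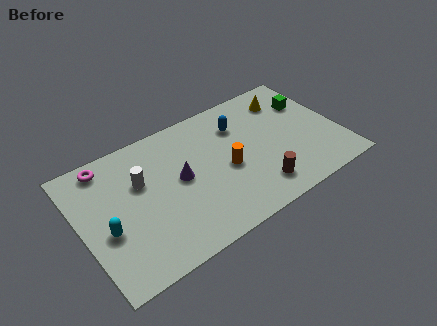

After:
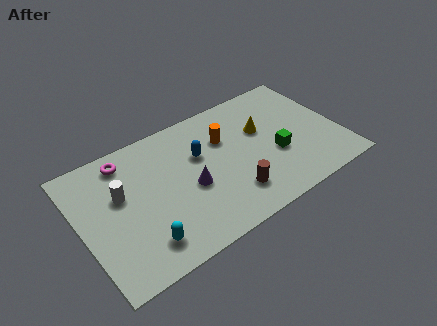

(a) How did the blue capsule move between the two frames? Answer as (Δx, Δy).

(-2.1, -0.7)

From the two frames, the blue capsule sits at roughly (8.0, 5.3) before and (5.9, 4.6) after.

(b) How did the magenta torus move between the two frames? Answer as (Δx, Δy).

(0.9, -0.2)

From the two frames, the magenta torus sits at roughly (1.6, 6.3) before and (2.5, 6.1) after.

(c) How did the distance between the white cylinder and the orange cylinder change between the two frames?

+1.0

They were about 4.2 units apart before and 5.2 after — 1.0 units further apart.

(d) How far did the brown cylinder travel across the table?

1.2

From (8.2, 1.4) to (7.0, 1.7), the brown cylinder covered √(1.2² + 0.3²) ≈ 1.2 units.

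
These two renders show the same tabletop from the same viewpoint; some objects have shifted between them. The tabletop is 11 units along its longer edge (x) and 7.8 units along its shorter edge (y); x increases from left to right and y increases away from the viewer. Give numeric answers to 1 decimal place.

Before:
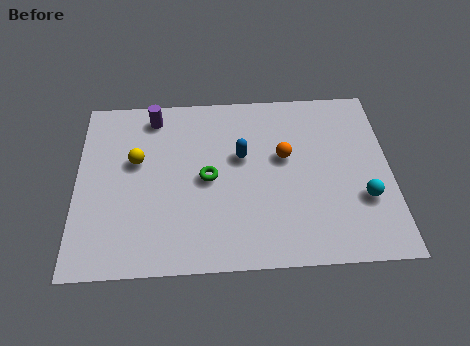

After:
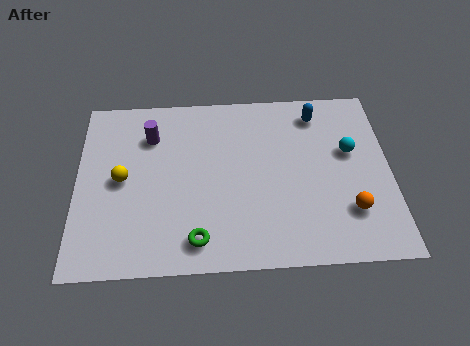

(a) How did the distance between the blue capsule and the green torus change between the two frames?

+5.3

Before: roughly 1.5 units apart; after: 6.8. That's 5.3 units further apart.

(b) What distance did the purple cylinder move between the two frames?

0.9

From (2.7, 6.7) to (2.6, 5.8), the purple cylinder covered √(0.1² + 0.9²) ≈ 0.9 units.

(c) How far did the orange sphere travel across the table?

3.3

The orange sphere moved from about (7.3, 4.6) to (9.5, 2.1), a distance of √(2.2² + 2.5²) ≈ 3.3.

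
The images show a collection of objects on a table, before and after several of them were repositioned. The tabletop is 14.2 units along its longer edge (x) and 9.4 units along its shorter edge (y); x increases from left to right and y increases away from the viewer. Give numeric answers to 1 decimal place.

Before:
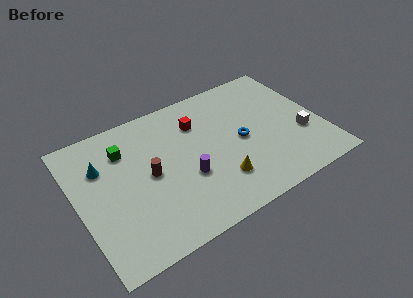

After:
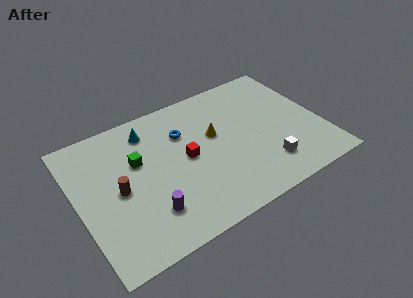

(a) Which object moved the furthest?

the blue torus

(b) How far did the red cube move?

2.3

From (7.3, 6.9) to (6.3, 4.8), the red cube covered √(1.0² + 2.1²) ≈ 2.3 units.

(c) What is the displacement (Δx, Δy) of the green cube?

(0.6, -1.1)

The green cube started near (3.0, 7.0) and ended near (3.6, 5.9).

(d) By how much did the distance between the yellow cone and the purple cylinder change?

+3.5

They were about 2.0 units apart before and 5.5 after — 3.5 units further apart.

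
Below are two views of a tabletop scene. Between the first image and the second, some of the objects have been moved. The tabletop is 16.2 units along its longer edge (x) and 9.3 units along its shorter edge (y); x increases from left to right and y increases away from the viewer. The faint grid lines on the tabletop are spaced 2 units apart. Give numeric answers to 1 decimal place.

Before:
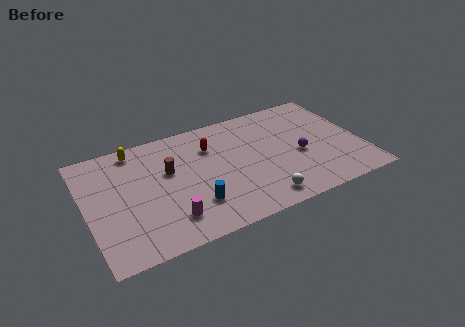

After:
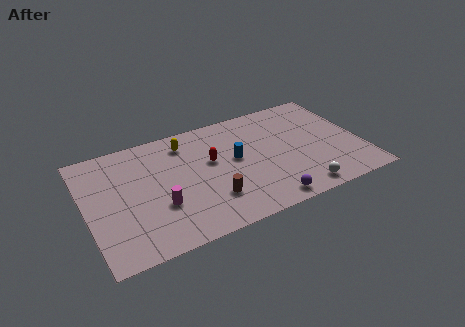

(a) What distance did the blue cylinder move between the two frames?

3.8

From (6.0, 2.5) to (8.8, 5.1), the blue cylinder covered √(2.8² + 2.6²) ≈ 3.8 units.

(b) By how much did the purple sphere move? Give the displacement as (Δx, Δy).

(-2.4, -3.0)

The purple sphere started near (12.5, 4.0) and ended near (10.1, 1.0).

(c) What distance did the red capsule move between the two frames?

1.2

The red capsule was near (7.5, 6.7) before and (7.4, 5.5) after, so it travelled √(0.1² + 1.2²) ≈ 1.2 units.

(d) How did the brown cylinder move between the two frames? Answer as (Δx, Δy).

(2.1, -3.2)

The brown cylinder started near (4.9, 5.7) and ended near (7.0, 2.5).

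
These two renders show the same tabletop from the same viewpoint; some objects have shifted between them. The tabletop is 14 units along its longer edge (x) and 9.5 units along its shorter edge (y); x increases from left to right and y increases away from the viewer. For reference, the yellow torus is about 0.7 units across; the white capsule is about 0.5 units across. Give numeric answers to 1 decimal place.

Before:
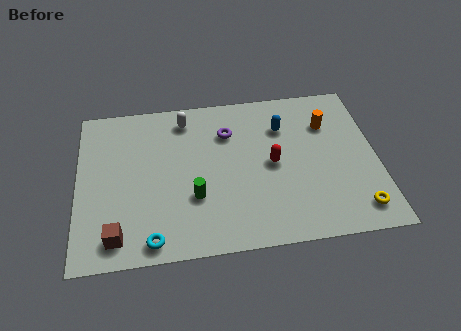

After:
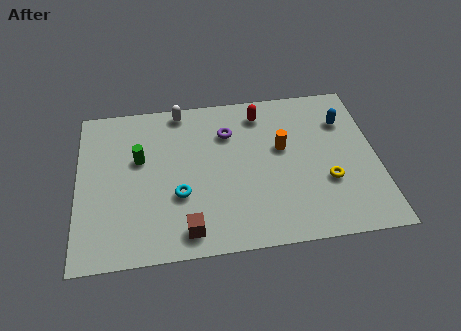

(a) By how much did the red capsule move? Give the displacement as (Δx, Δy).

(-0.4, 3.2)

The red capsule was at about (9.1, 4.7) and moved to about (8.7, 7.9).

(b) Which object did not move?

the purple torus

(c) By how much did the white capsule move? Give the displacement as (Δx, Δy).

(-0.2, 0.6)

The white capsule was at about (5.1, 8.0) and moved to about (4.9, 8.6).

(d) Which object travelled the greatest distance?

the green cylinder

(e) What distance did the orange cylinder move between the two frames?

2.5

From (11.8, 6.8) to (9.6, 5.6), the orange cylinder covered √(2.2² + 1.2²) ≈ 2.5 units.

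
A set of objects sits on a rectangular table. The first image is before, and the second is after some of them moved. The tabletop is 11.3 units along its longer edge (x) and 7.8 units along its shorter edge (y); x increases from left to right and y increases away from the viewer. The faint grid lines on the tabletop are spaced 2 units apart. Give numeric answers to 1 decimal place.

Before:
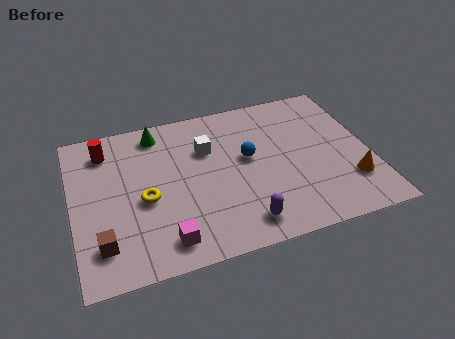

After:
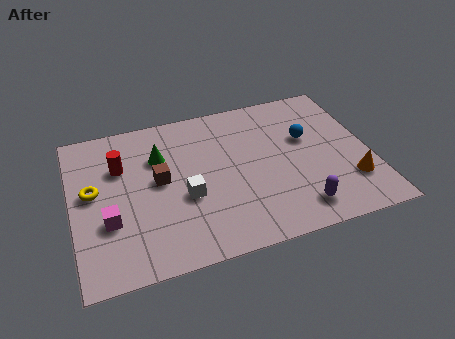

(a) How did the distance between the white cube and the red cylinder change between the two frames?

-0.7

They were about 3.9 units apart before and 3.2 after — 0.7 units closer together.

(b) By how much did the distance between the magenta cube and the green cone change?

-2.1

The distance was about 5.5 in the first image and 3.4 in the second, so they moved 2.1 units closer together.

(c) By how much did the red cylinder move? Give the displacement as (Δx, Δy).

(0.5, -1.0)

The red cylinder was at about (1.4, 6.3) and moved to about (1.9, 5.3).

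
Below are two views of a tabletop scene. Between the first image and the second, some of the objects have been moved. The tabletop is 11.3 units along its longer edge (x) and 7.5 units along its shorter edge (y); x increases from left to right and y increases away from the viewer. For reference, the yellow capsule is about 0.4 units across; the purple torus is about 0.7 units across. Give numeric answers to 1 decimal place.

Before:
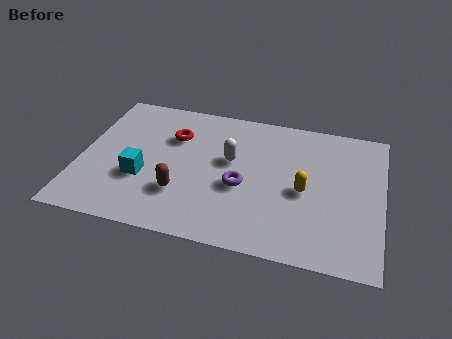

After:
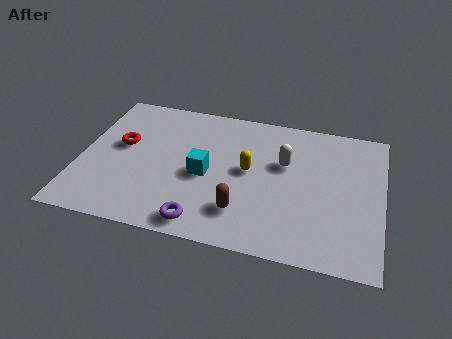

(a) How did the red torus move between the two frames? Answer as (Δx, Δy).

(-1.9, -0.9)

The red torus was at about (3.4, 5.2) and moved to about (1.5, 4.3).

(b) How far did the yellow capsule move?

2.2

The yellow capsule was near (8.4, 3.4) before and (6.3, 4.0) after, so it travelled √(2.1² + 0.6²) ≈ 2.2 units.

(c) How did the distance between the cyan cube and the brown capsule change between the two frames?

+0.6

Before: roughly 1.6 units apart; after: 2.2. That's 0.6 units further apart.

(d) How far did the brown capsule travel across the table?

2.3

The brown capsule moved from about (3.9, 2.2) to (6.2, 1.8), a distance of √(2.3² + 0.4²) ≈ 2.3.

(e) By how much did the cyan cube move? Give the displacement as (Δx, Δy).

(2.3, 0.7)

The cyan cube started near (2.4, 2.7) and ended near (4.7, 3.4).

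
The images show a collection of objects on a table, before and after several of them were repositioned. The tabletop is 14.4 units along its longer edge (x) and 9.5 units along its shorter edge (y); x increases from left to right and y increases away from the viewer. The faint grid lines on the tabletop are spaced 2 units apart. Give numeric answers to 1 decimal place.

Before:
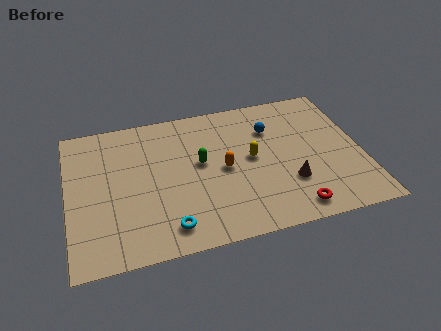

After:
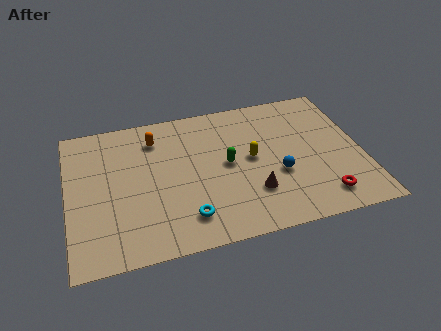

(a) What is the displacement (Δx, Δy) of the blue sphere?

(0.1, -3.2)

The blue sphere was at about (10.1, 6.8) and moved to about (10.2, 3.6).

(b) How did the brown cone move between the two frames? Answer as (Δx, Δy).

(-1.8, -0.2)

The brown cone was at about (10.7, 2.9) and moved to about (8.9, 2.7).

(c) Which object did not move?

the yellow capsule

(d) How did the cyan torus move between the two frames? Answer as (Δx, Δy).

(0.9, 0.4)

The cyan torus was at about (4.7, 1.5) and moved to about (5.6, 1.9).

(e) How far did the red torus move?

1.6

The red torus moved from about (10.7, 1.2) to (12.2, 1.6), a distance of √(1.5² + 0.4²) ≈ 1.6.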